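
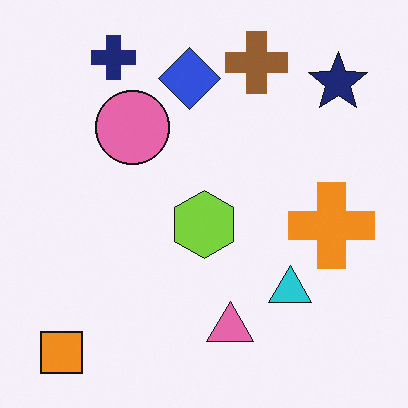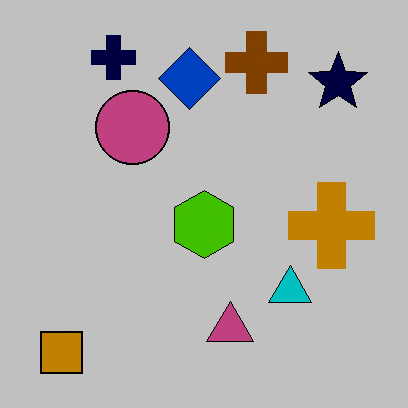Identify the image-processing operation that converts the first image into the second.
This is the original image heavily posterized to just a handful of flat colors.

Each flat color has snapped to a coarser quantized level — most visibly, the near-white background has dropped to a flat grey.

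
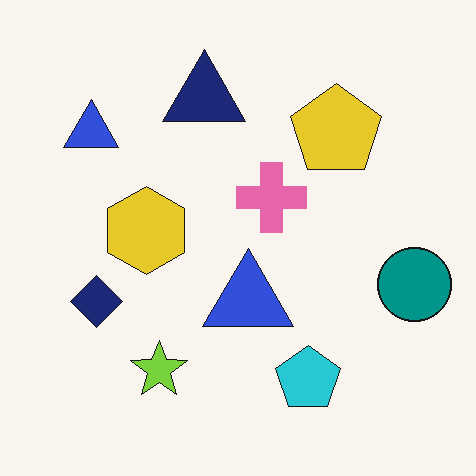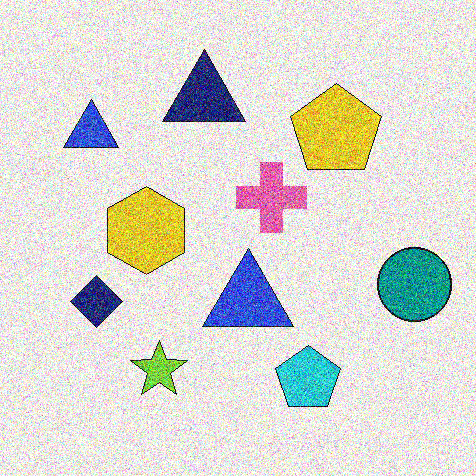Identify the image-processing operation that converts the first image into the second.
Degraded with a thick layer of grain.

Random speckle covers the whole image, including the flat background.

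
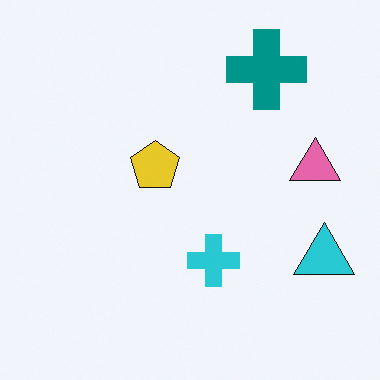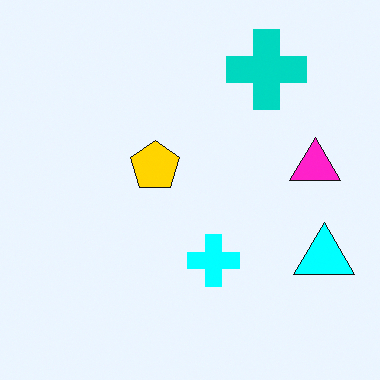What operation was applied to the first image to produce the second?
The second image is the first heavily oversaturated.

All colors are more vivid — a global saturation change.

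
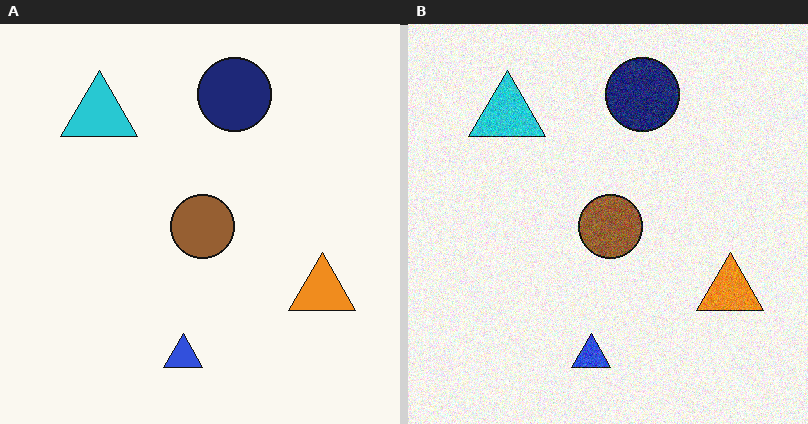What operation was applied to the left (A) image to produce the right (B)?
Degraded with moderate additive noise.

Random speckle covers the whole image, including the flat background.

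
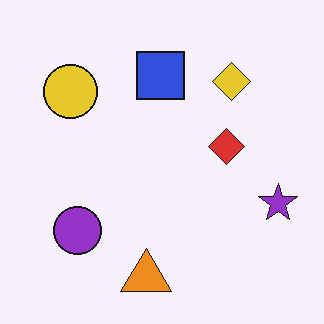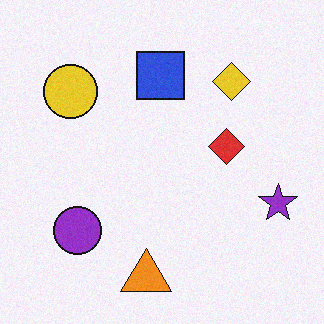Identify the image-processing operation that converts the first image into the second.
The transformation is: degraded with light additive noise.

Random speckle covers the whole image, including the flat background.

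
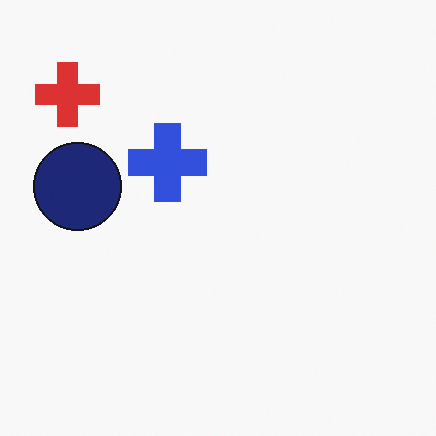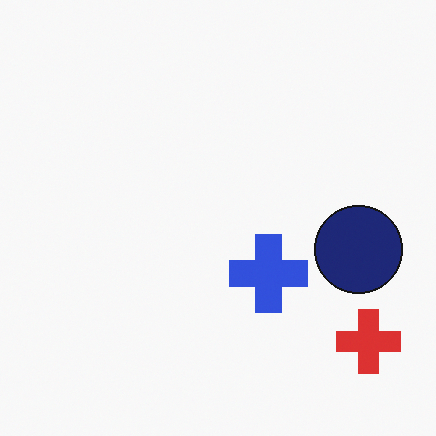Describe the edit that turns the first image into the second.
Rotated 180°.

The red cross sits in the top-left of the first image and the bottom-right of the second — consistent with a whole-image 180° rotation.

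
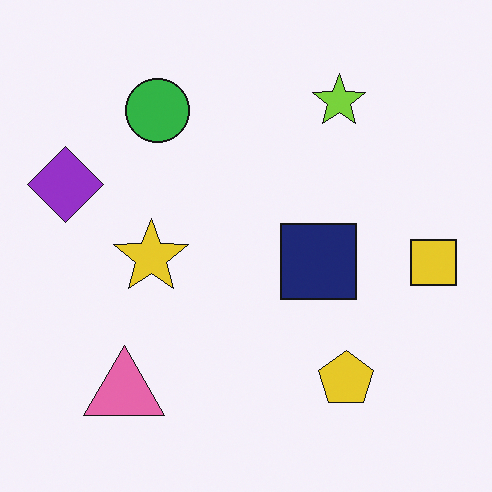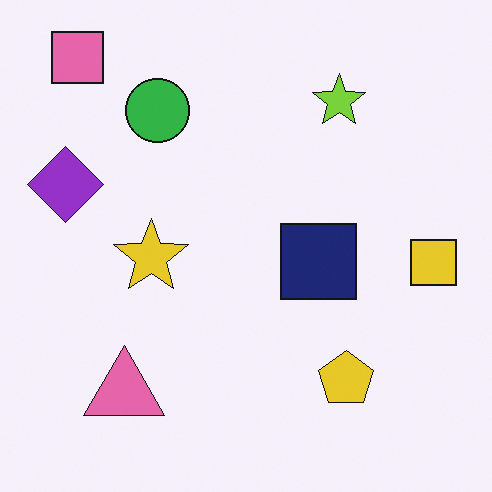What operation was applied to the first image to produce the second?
This is the original image overlaid with an additional pink square.

A pink square appears in the second image that is absent from the first.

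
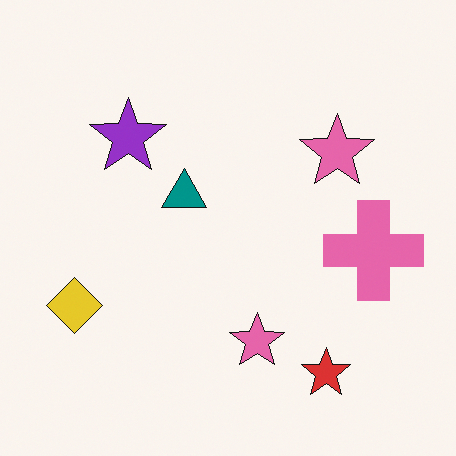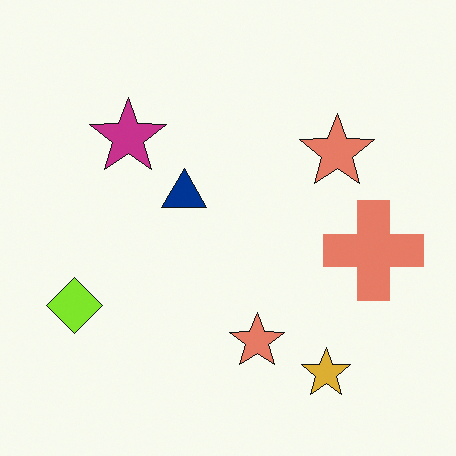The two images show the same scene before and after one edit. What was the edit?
The image was hue-shifted by a small amount.

Every shape's color has rotated by the same amount around the hue wheel — a uniform hue shift.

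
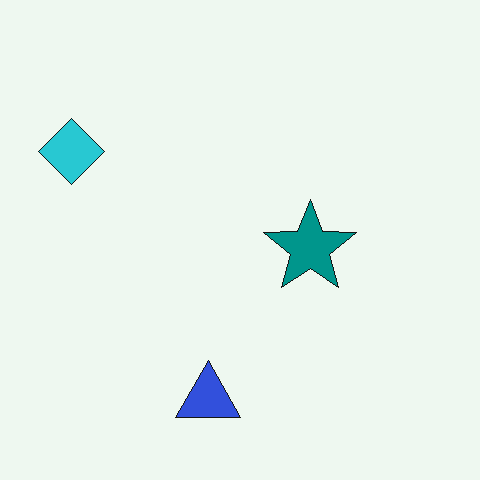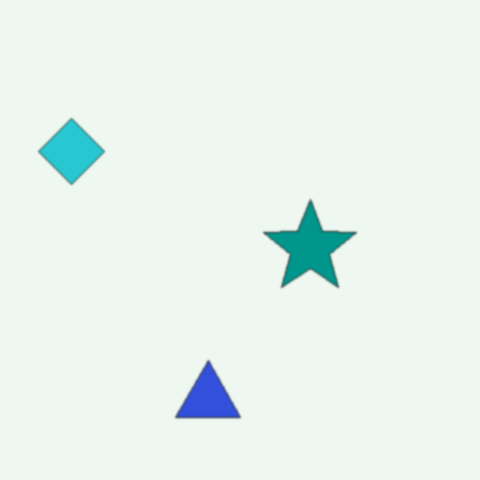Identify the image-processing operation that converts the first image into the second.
This is the original image lightly blurred.

Shape edges and outlines are uniformly softened across the whole image.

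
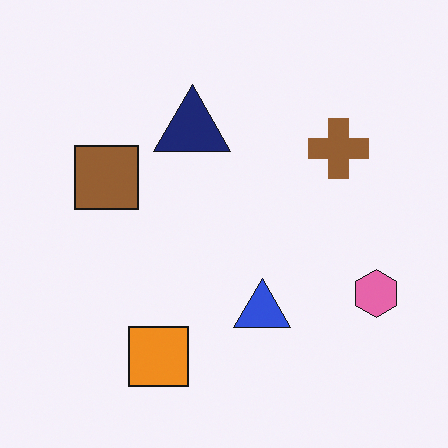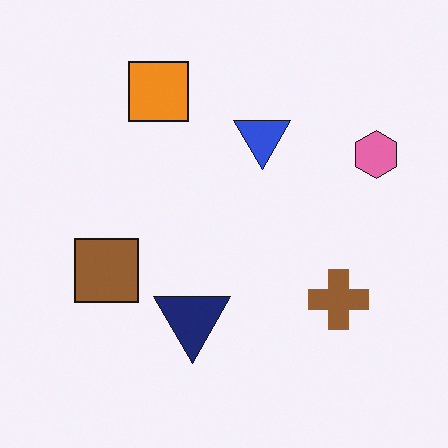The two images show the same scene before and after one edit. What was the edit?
This is the original image flipped vertically (top ↔ bottom).

The orange square is in the bottom of the first image and the top of the second — shapes on opposite sides of the horizontal midline have swapped in a mirror flip.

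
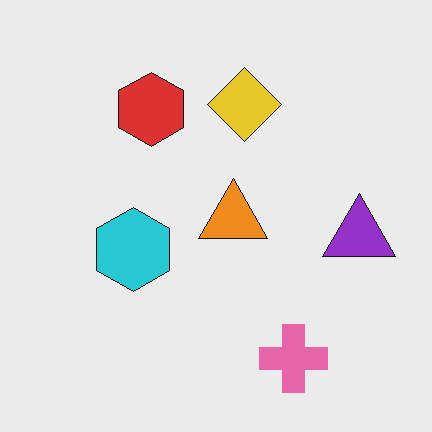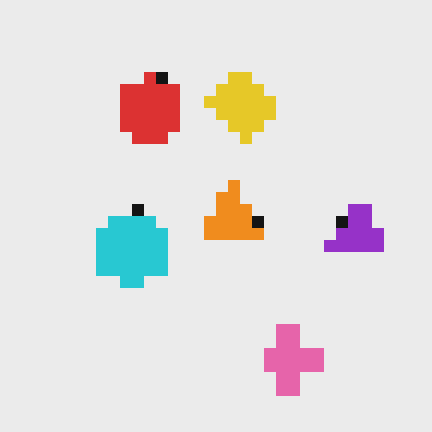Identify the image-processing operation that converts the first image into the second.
This is the original image heavily pixelated into large blocks.

Shapes are reduced to large square blocks; fine edges and outlines are lost — a downscale-then-upscale (mosaic) effect.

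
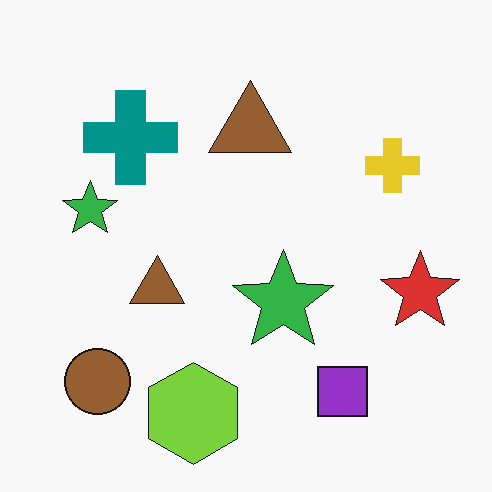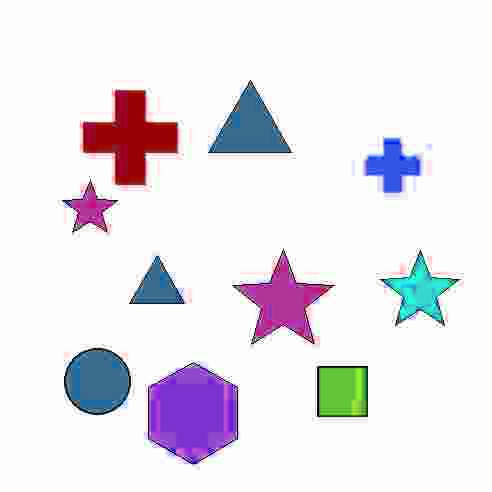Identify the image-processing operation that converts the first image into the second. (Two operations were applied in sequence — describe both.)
This is the original image degraded with heavy JPEG compression, then hue-shifted by a large amount.

Blocky 8×8 compression artifacts appear around shape edges and the flat background shows ringing — characteristic JPEG degradation. Every shape's color has rotated by the same amount around the hue wheel — a uniform hue shift.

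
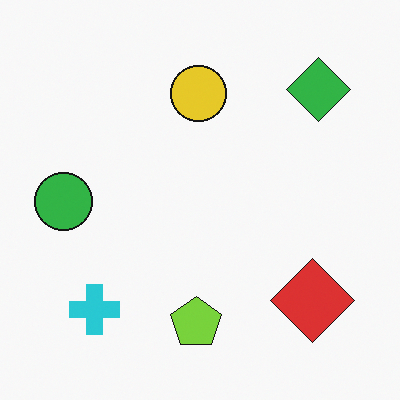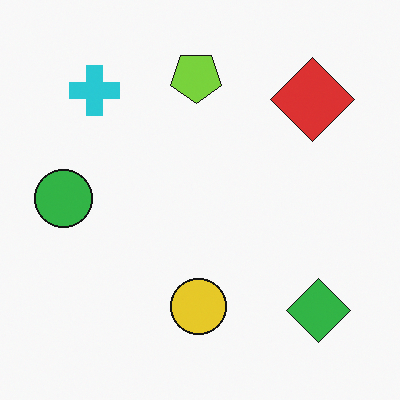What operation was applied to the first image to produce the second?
It was flipped vertically (top ↔ bottom).

The lime pentagon is in the bottom of the first image and the top of the second — shapes on opposite sides of the horizontal midline have swapped in a mirror flip.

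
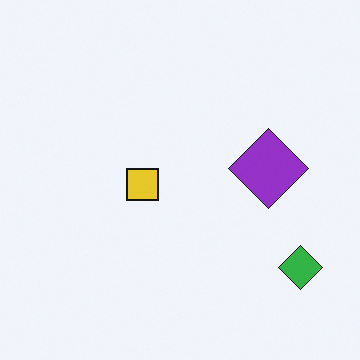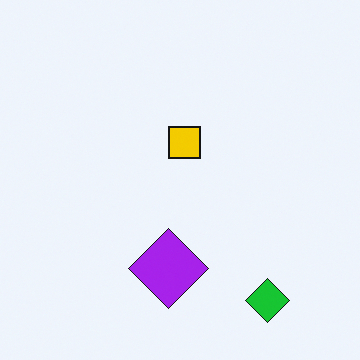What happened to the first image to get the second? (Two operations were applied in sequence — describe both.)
The transformation is: transposed (reflected across the top-left ↔ bottom-right diagonal), then slightly oversaturated.

Shapes have swapped their row and column positions — what was in the top-right is now in the bottom-left — a diagonal reflection. All colors are more vivid — a global saturation change.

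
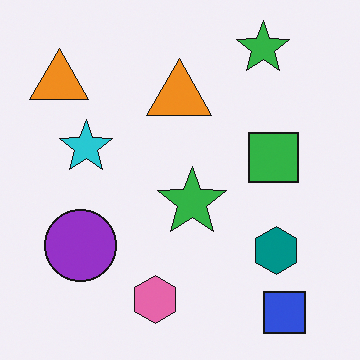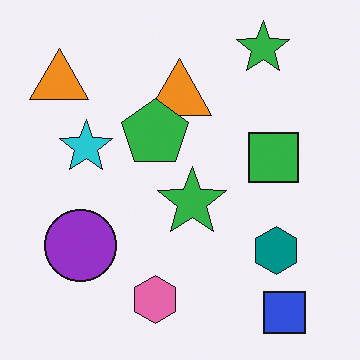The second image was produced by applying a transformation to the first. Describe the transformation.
The image was overlaid with an additional green pentagon.

A green pentagon appears in the second image that is absent from the first.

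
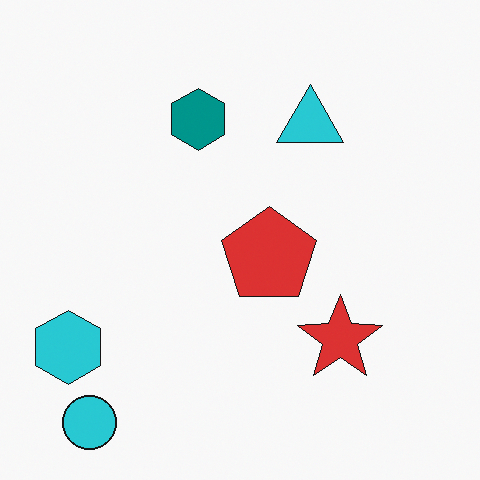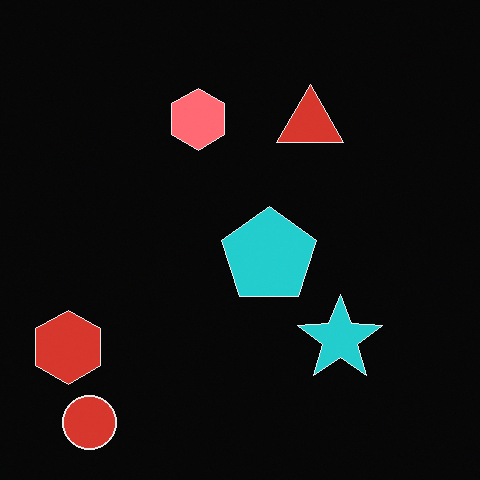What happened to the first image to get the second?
The second image is the first color-inverted (negative).

The light background has become dark and every shape's color is its complement — a photographic negative.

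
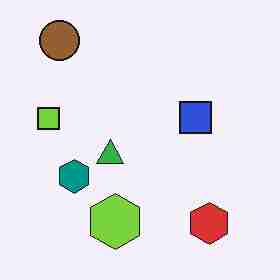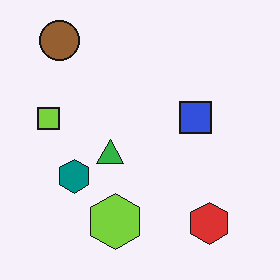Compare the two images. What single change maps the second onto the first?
The transformation is: degraded with heavy JPEG compression.

Blocky 8×8 compression artifacts appear around shape edges and the flat background shows ringing — characteristic JPEG degradation.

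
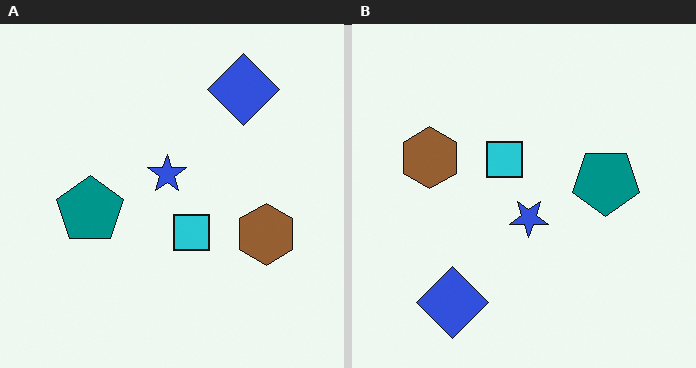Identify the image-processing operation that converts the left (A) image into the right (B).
The transformation is: rotated 180°.

The blue diamond sits in the top-right of the left (A) image and the bottom-left of the right (B) — consistent with a whole-image 180° rotation.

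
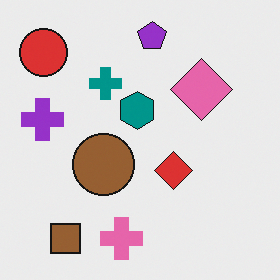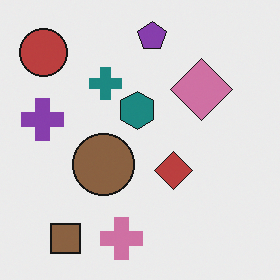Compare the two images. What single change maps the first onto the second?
This is the original image slightly desaturated.

All colors are more muted and greyish — a global saturation change.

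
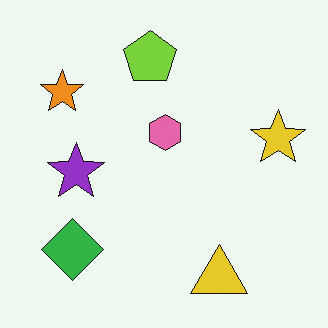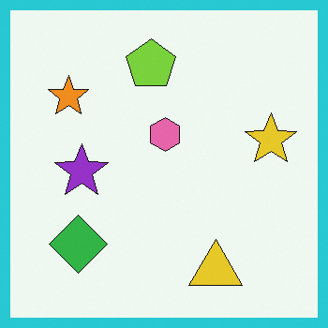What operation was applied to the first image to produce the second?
The image was framed with a cyan border.

A solid cyan frame runs around the edge of the second image, with the content slightly shrunk inside it.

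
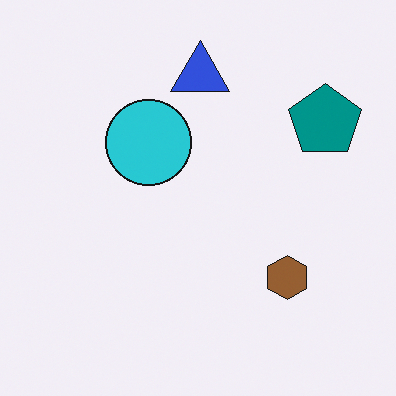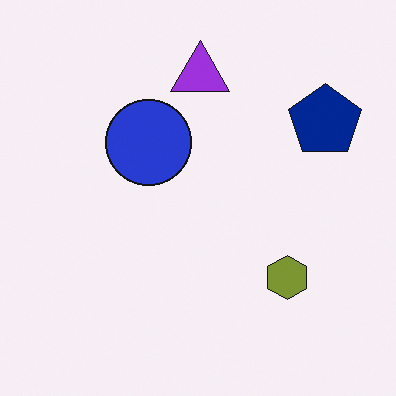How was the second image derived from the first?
The image was hue-shifted slightly.

Every shape's color has rotated by the same amount around the hue wheel — a uniform hue shift.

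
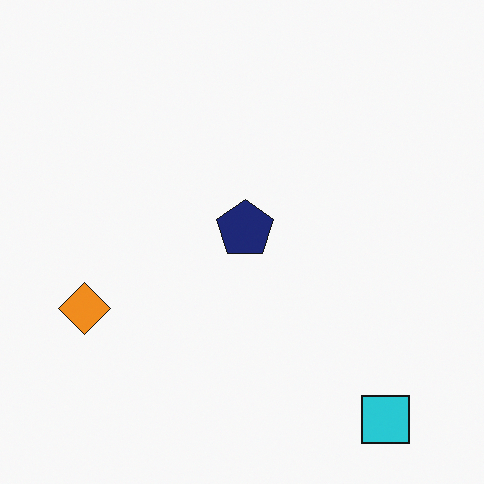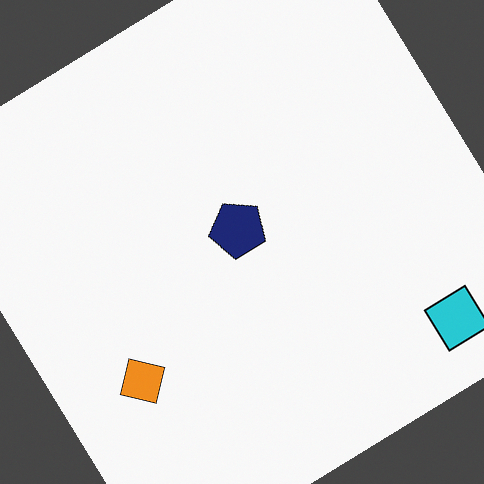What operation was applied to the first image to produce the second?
The second image is the first rotated counter-clockwise by a large amount — several tens of degrees.

Every shape is tilted by the same angle and the image corners show triangular fill wedges — a whole-image rotation by a non-right angle.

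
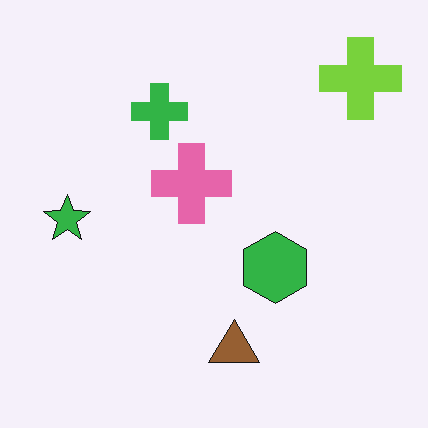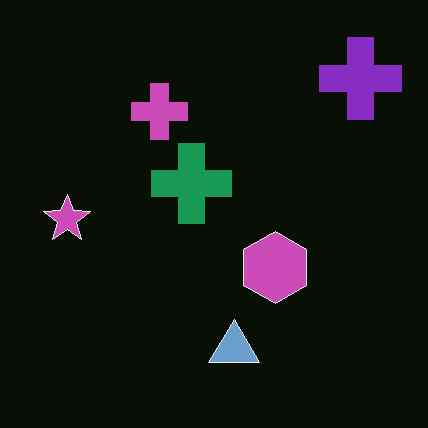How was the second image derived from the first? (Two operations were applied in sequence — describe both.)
The transformation is: color-inverted (negative), then given moderate JPEG compression.

The light background has become dark and every shape's color is its complement — a photographic negative. Blocky 8×8 compression artifacts appear around shape edges and the flat background shows ringing — characteristic JPEG degradation.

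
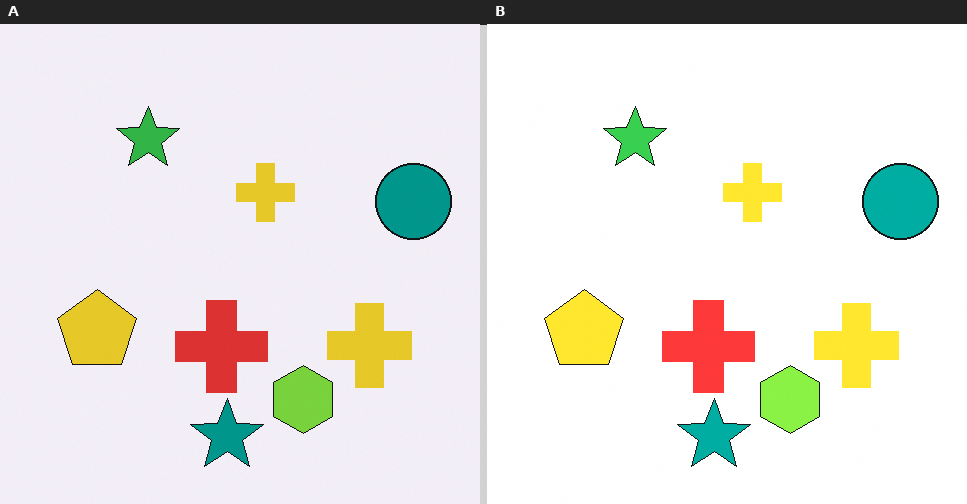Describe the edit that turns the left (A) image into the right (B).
The image was slightly brightened.

Every pixel — background and shapes alike — is uniformly brightened.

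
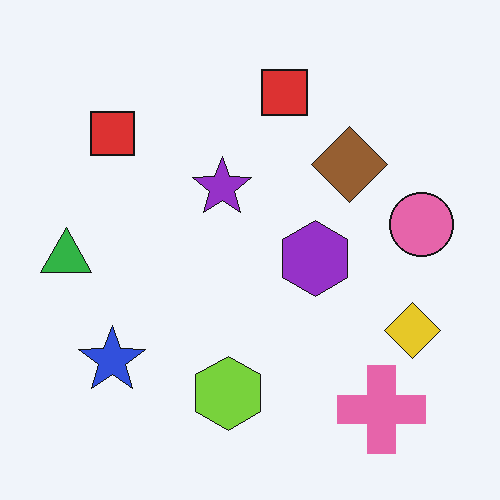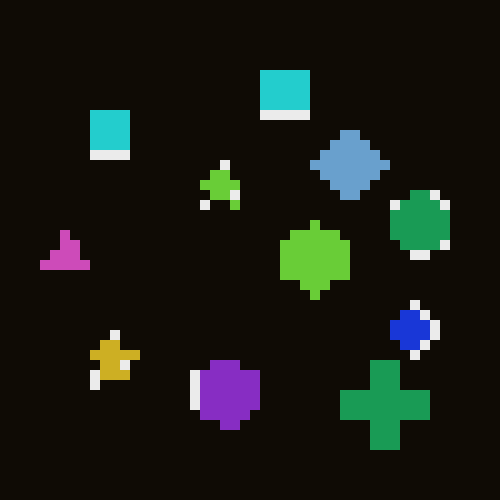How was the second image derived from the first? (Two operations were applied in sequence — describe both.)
The transformation is: color-inverted (negative), then coarsely pixelated.

The light background has become dark and every shape's color is its complement — a photographic negative. Shapes are reduced to large square blocks; fine edges and outlines are lost — a downscale-then-upscale (mosaic) effect.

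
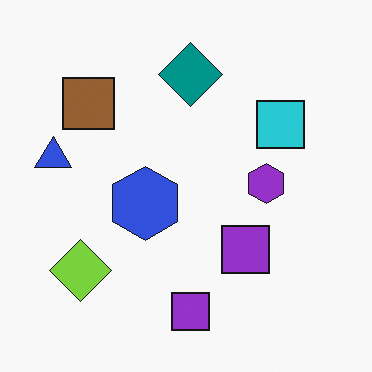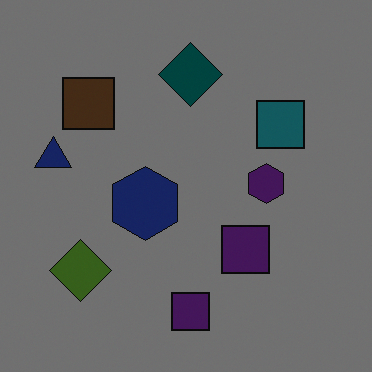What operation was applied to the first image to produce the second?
It was substantially darkened.

Every pixel — background and shapes alike — is uniformly darkened.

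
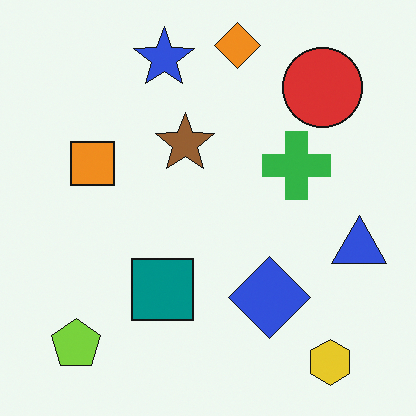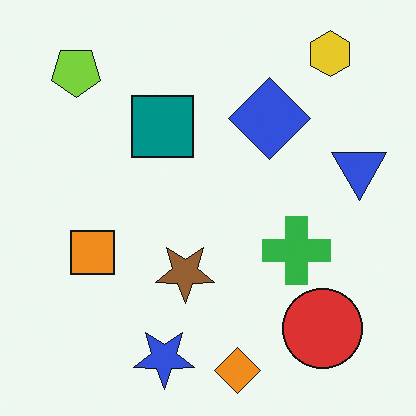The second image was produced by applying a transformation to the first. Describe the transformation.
This is the original image flipped vertically (top ↔ bottom).

The orange diamond is in the top of the first image and the bottom of the second — shapes on opposite sides of the horizontal midline have swapped in a mirror flip.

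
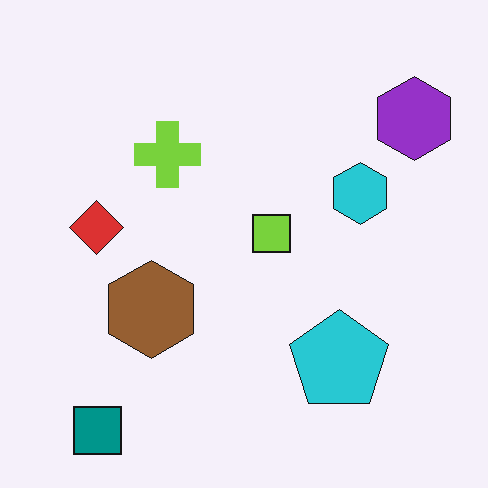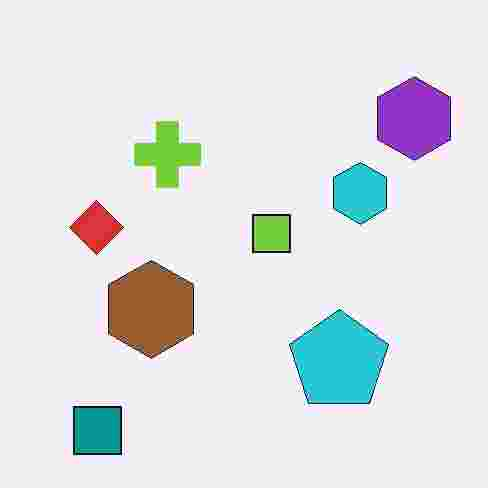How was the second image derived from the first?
Heavily JPEG-compressed with obvious blocking artifacts.

Blocky 8×8 compression artifacts appear around shape edges and the flat background shows ringing — characteristic JPEG degradation.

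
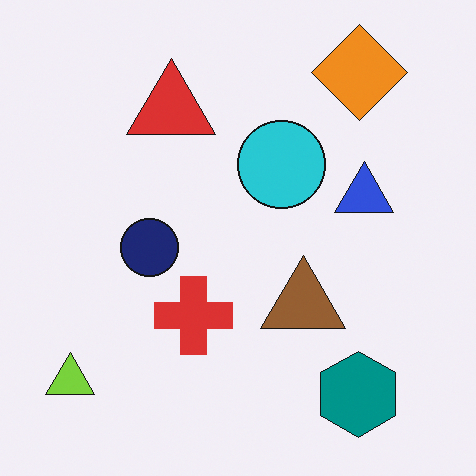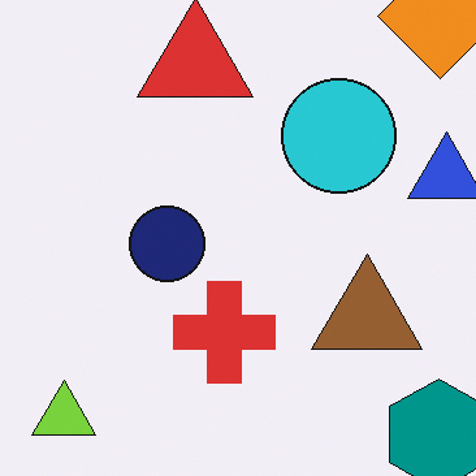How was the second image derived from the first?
It was cropped slightly and scaled back up.

The visible shapes are larger and the field of view is narrower; shapes near the original edges may be partly or wholly outside the frame — a crop-and-rescale.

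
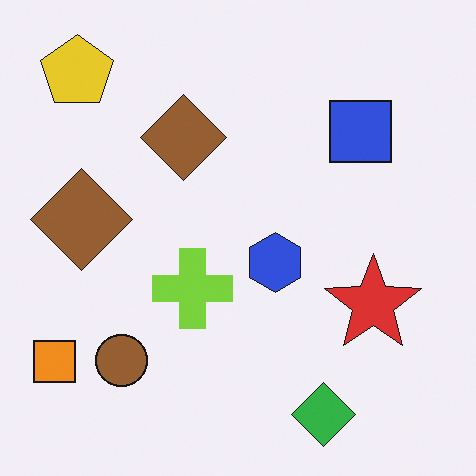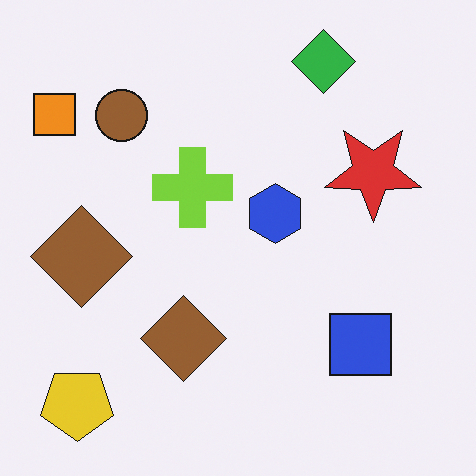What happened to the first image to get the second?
The transformation is: flipped vertically (top ↔ bottom).

The green diamond is in the bottom-right of the first image and the top-right of the second — shapes on opposite sides of the horizontal midline have swapped in a mirror flip.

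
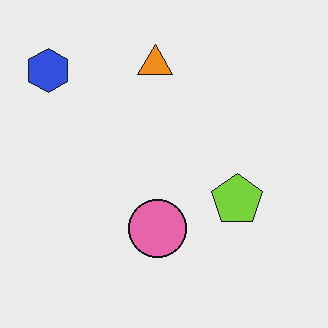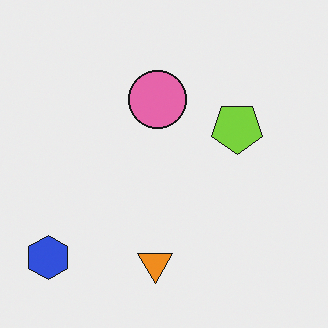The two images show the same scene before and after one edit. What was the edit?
Flipped vertically (top ↔ bottom).

The orange triangle is in the top of the first image and the bottom of the second — shapes on opposite sides of the horizontal midline have swapped in a mirror flip.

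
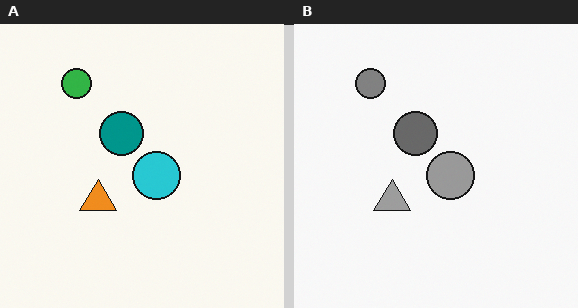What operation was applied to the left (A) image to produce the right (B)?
This is the original image converted to grayscale.

All color is removed — every shape is now a shade of grey.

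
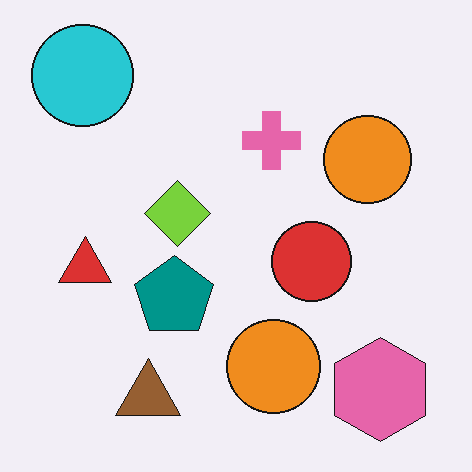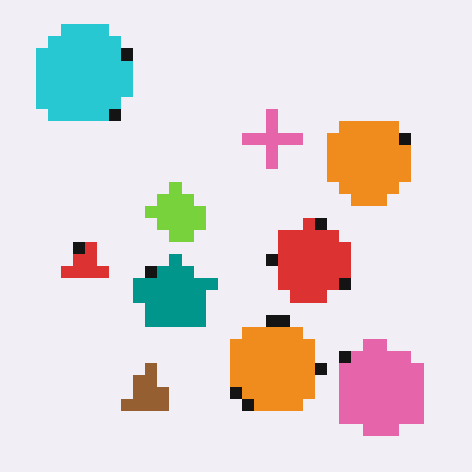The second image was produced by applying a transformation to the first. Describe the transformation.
This is the original image heavily pixelated into large blocks.

Shapes are reduced to large square blocks; fine edges and outlines are lost — a downscale-then-upscale (mosaic) effect.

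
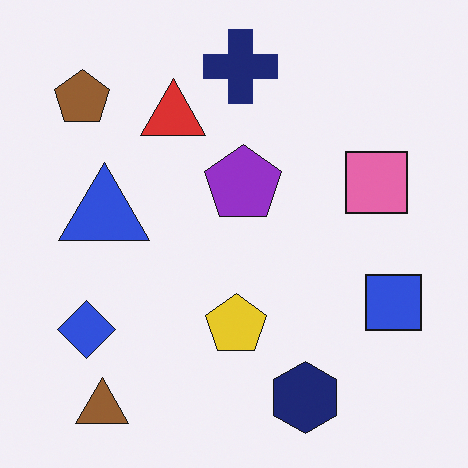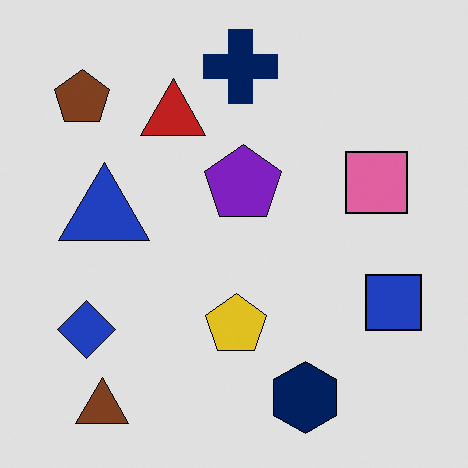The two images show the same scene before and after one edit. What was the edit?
The second image is the first posterized to a reduced palette.

Each flat color has snapped to a coarser quantized level — most visibly, the near-white background has dropped to a flat grey.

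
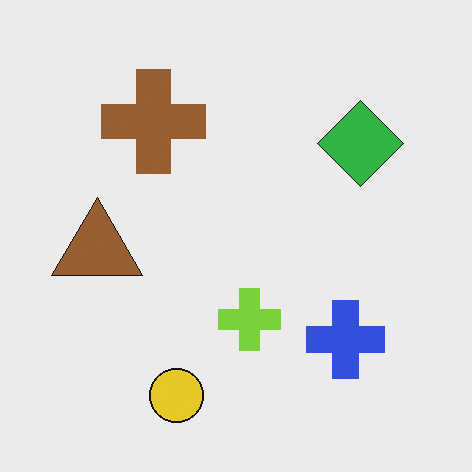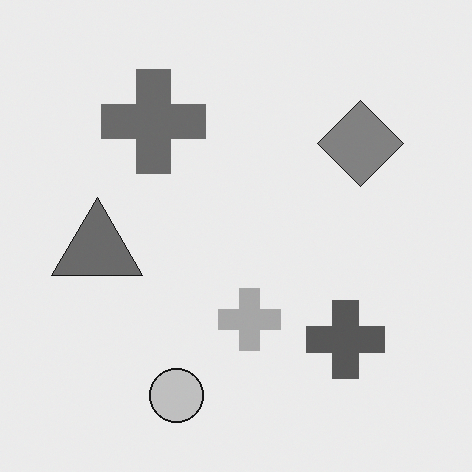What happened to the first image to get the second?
Converted to grayscale.

All color is removed — every shape is now a shade of grey.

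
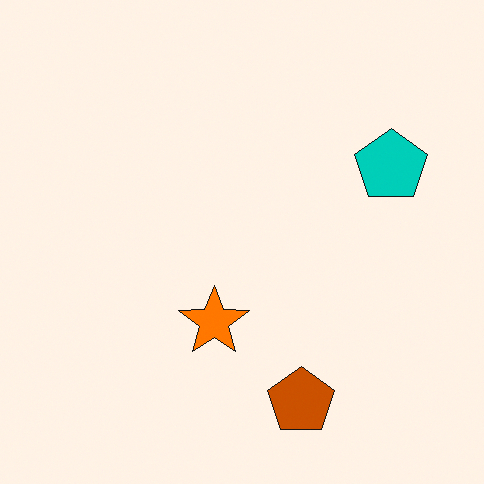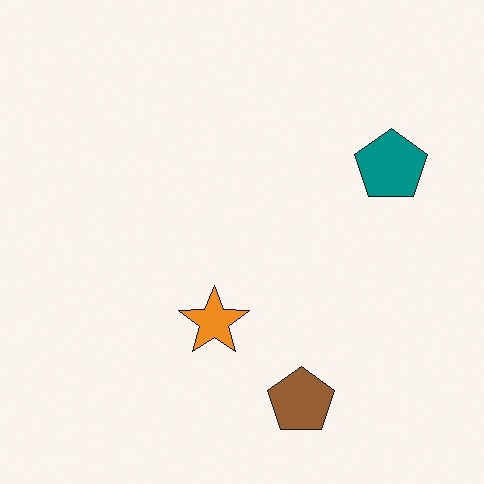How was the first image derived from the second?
The first image is the second made much more vivid (saturation change).

All colors are more vivid — a global saturation change.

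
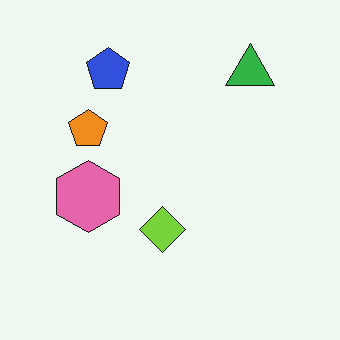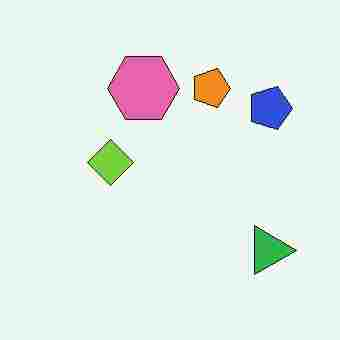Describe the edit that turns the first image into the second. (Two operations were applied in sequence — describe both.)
This is the original image rotated 90° clockwise, then heavily JPEG-compressed with obvious blocking artifacts.

The green triangle sits in the top-right of the first image and the bottom-right of the second — consistent with a whole-image 90° clockwise rotation. Blocky 8×8 compression artifacts appear around shape edges and the flat background shows ringing — characteristic JPEG degradation.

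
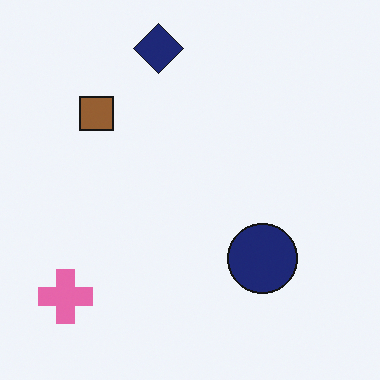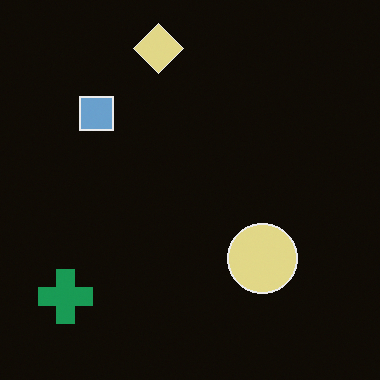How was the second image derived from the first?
The second image is the first color-inverted (negative).

The light background has become dark and every shape's color is its complement — a photographic negative.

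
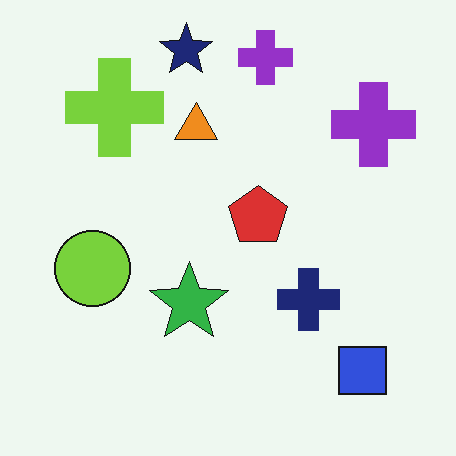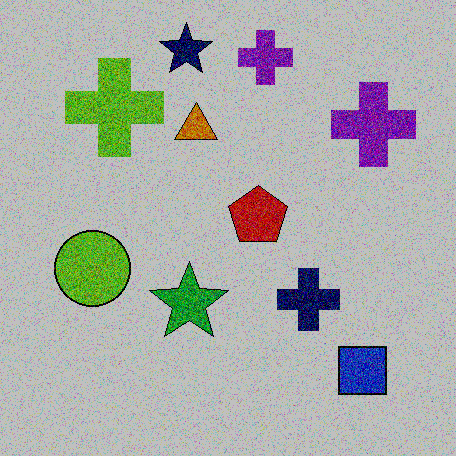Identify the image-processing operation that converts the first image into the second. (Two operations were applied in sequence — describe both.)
The image was degraded with a thick layer of grain, then heavily posterized to just a handful of flat colors.

Random speckle covers the whole image, including the flat background. Each flat color has snapped to a coarser quantized level — most visibly, the near-white background has dropped to a flat grey.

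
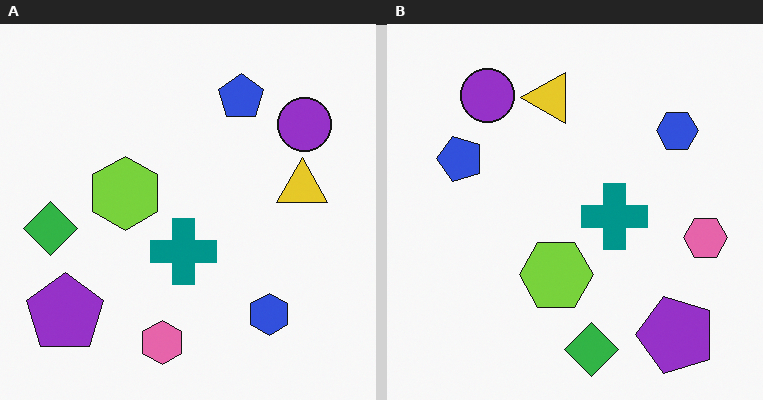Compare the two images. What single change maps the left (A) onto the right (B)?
The right (B) image is the left (A) rotated 90° counter-clockwise.

The purple pentagon sits in the bottom-left of the left (A) image and the bottom-right of the right (B) — consistent with a whole-image 90° counter-clockwise rotation.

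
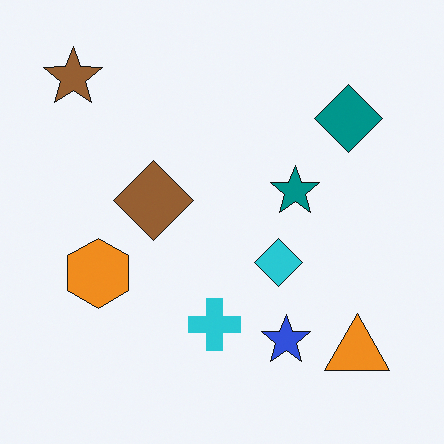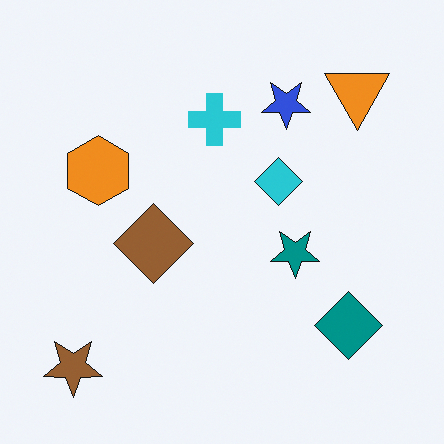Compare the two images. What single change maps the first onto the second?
The second image is the first flipped vertically (top ↔ bottom).

The brown star is in the top-left of the first image and the bottom-left of the second — shapes on opposite sides of the horizontal midline have swapped in a mirror flip.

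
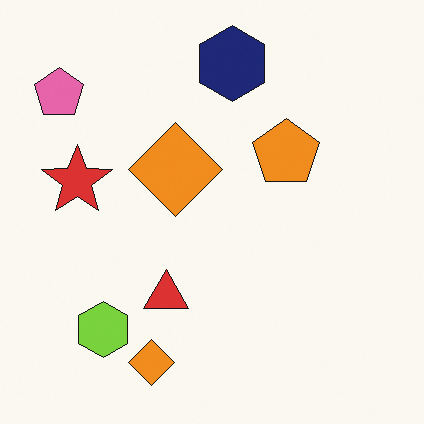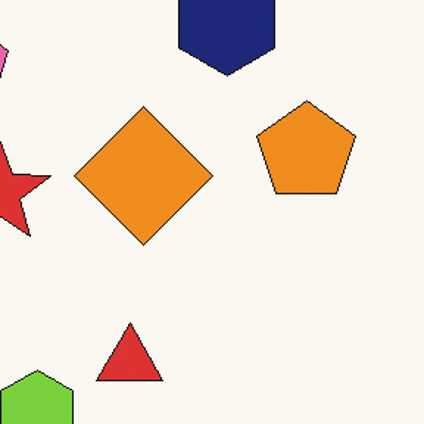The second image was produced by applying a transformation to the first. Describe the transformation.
The transformation is: cropped to a modestly smaller region and rescaled.

The visible shapes are larger and the field of view is narrower; shapes near the original edges may be partly or wholly outside the frame — a crop-and-rescale.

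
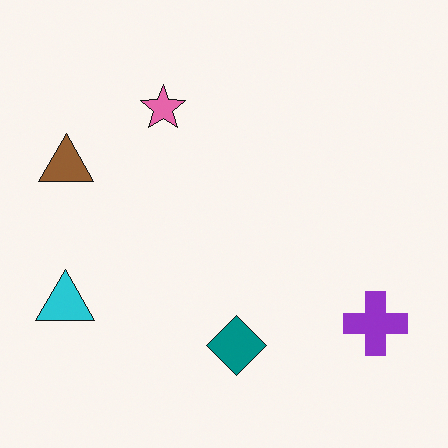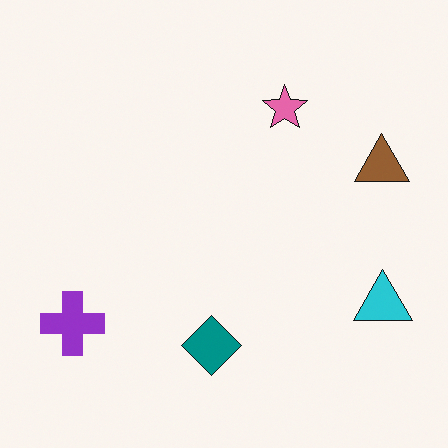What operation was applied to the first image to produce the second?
The transformation is: flipped horizontally (left ↔ right).

The cyan triangle is in the bottom-left of the first image and the bottom-right of the second — shapes on opposite sides of the vertical midline have swapped in a mirror flip.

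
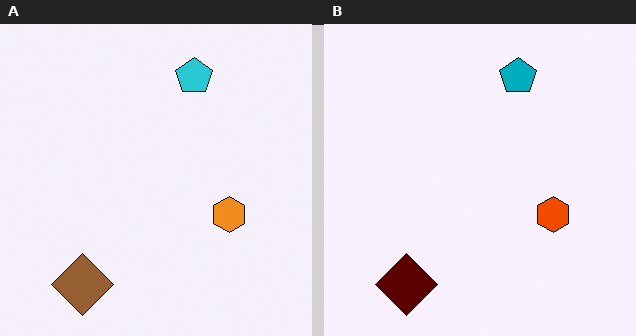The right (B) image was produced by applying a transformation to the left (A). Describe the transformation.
The transformation is: given much higher contrast.

Tones are pushed away from mid-grey across the whole image — a global contrast change.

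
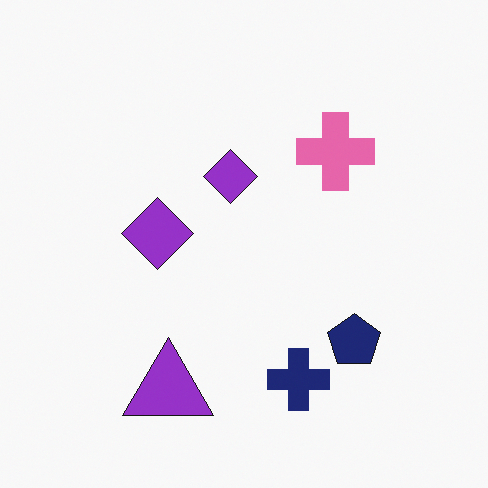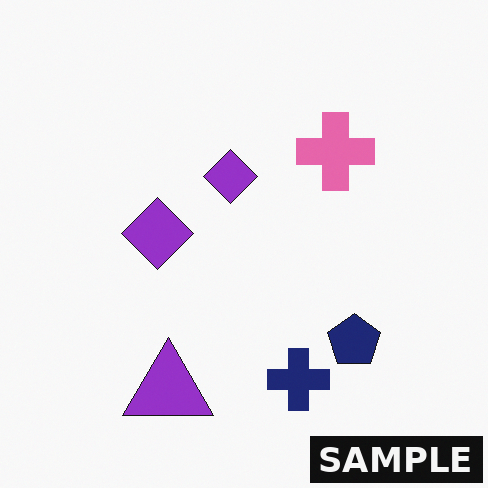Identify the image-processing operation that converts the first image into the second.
This is the original image watermarked with the text "SAMPLE" in the lower-right corner.

A dark label reading "SAMPLE" appears in the lower-right corner.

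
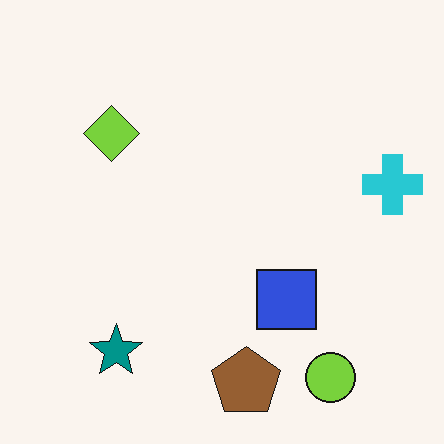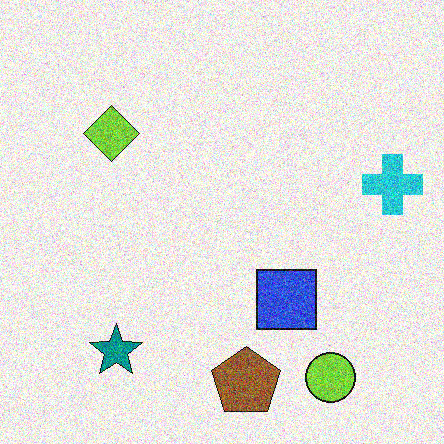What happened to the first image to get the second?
This is the original image degraded with a thick layer of grain.

Random speckle covers the whole image, including the flat background.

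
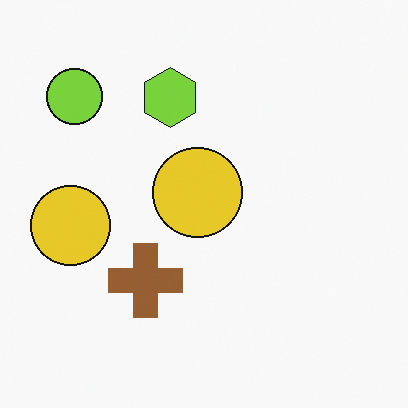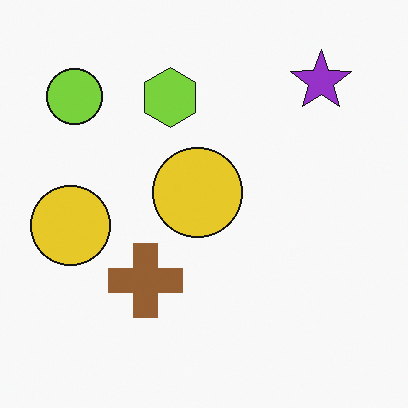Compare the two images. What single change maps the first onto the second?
The transformation is: overlaid with an additional purple star.

A purple star appears in the second image that is absent from the first.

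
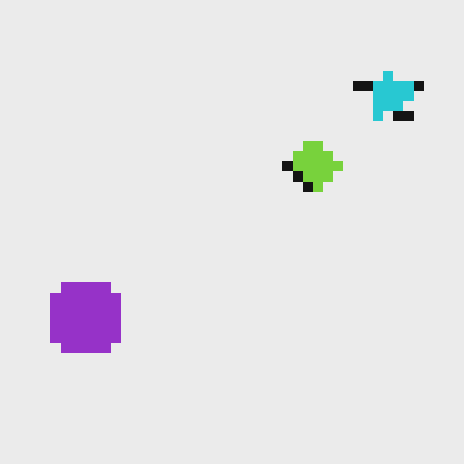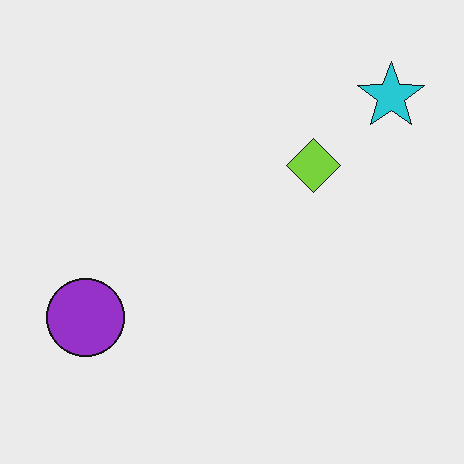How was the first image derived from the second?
The transformation is: heavily pixelated into large blocks.

Shapes are reduced to large square blocks; fine edges and outlines are lost — a downscale-then-upscale (mosaic) effect.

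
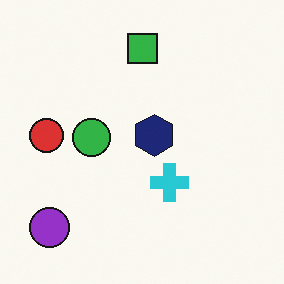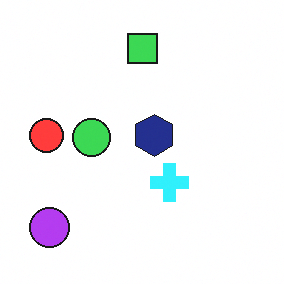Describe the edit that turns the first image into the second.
Slightly brightened.

Every pixel — background and shapes alike — is uniformly brightened.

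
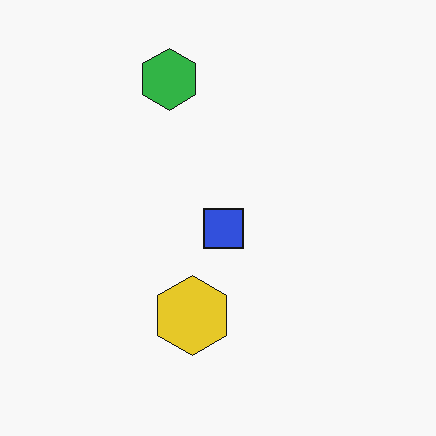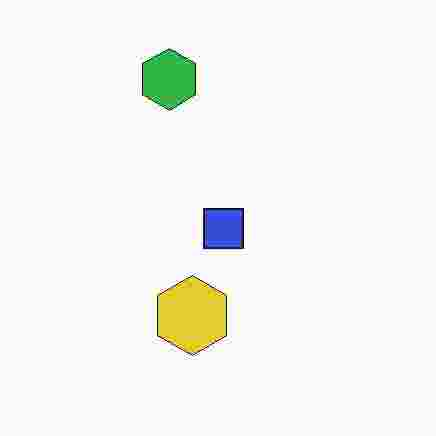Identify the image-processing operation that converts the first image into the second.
The image was heavily JPEG-compressed with obvious blocking artifacts.

Blocky 8×8 compression artifacts appear around shape edges and the flat background shows ringing — characteristic JPEG degradation.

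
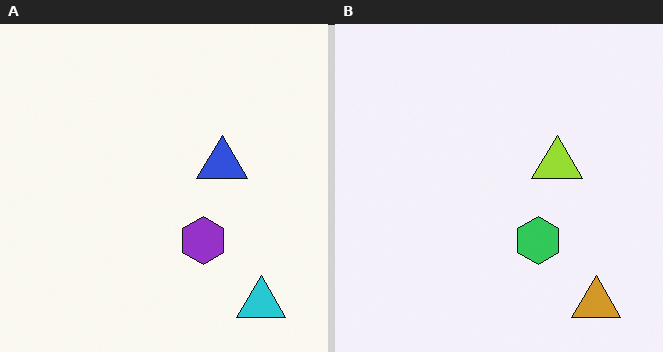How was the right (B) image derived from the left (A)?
It was hue-shifted by a large amount.

Every shape's color has rotated by the same amount around the hue wheel — a uniform hue shift.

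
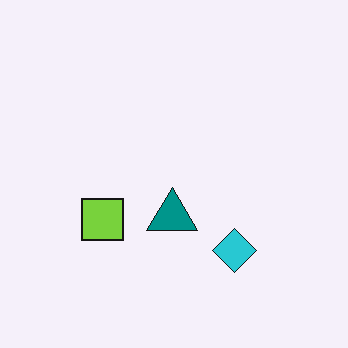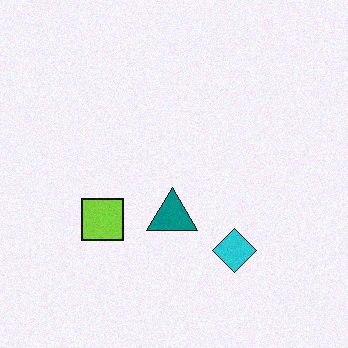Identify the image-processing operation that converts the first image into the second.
It was degraded with light additive noise.

Random speckle covers the whole image, including the flat background.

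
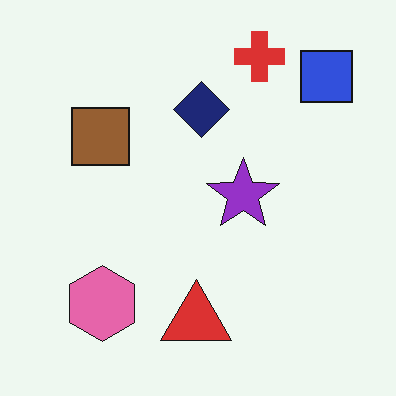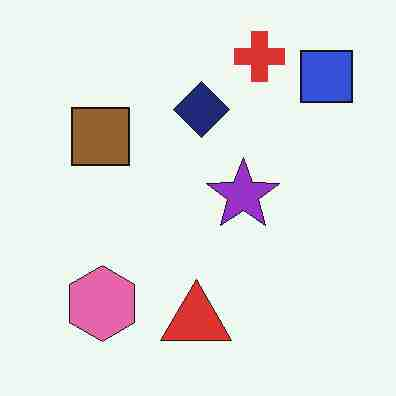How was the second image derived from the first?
Heavily JPEG-compressed with obvious blocking artifacts.

Blocky 8×8 compression artifacts appear around shape edges and the flat background shows ringing — characteristic JPEG degradation.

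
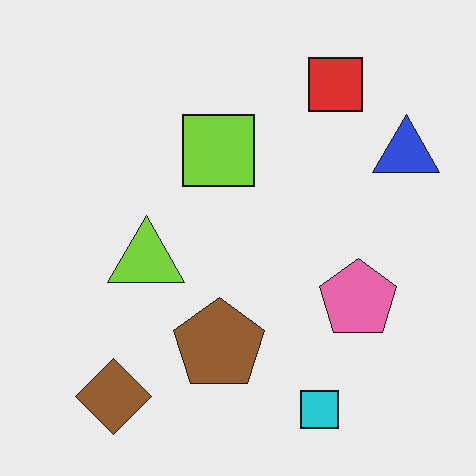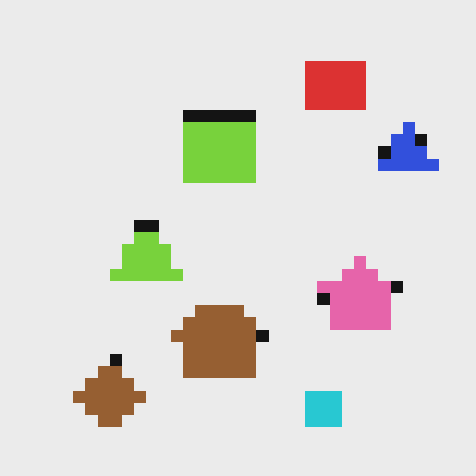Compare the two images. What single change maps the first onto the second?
The image was heavily pixelated into large blocks.

Shapes are reduced to large square blocks; fine edges and outlines are lost — a downscale-then-upscale (mosaic) effect.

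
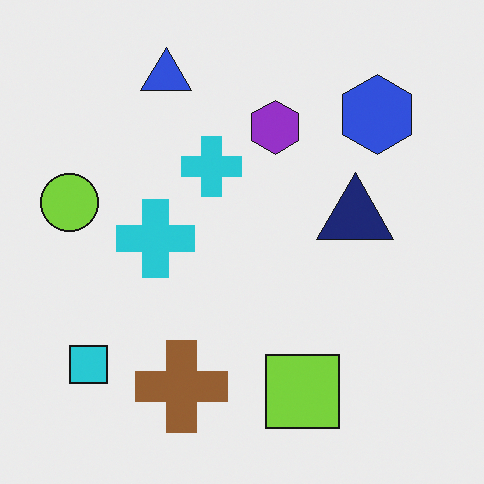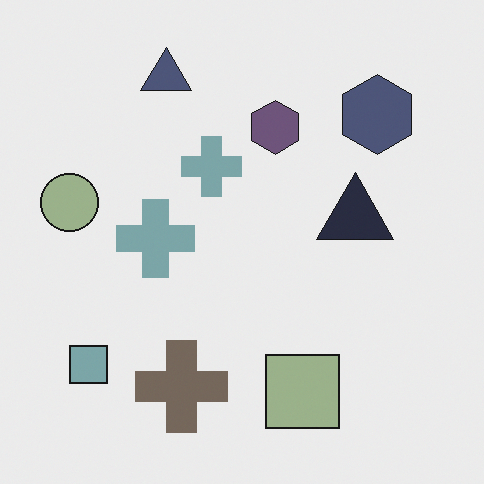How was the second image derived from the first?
It was heavily desaturated.

All colors are more muted and greyish — a global saturation change.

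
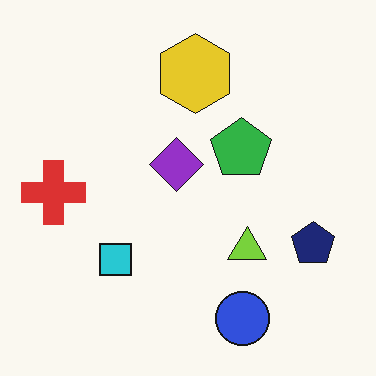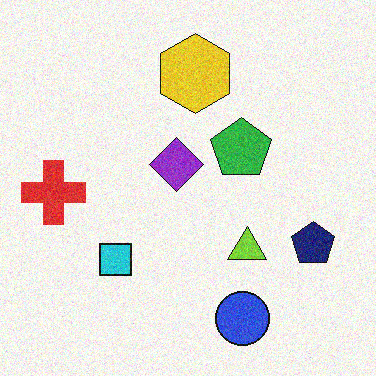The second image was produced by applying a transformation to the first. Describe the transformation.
The second image is the first degraded with moderate additive noise.

Random speckle covers the whole image, including the flat background.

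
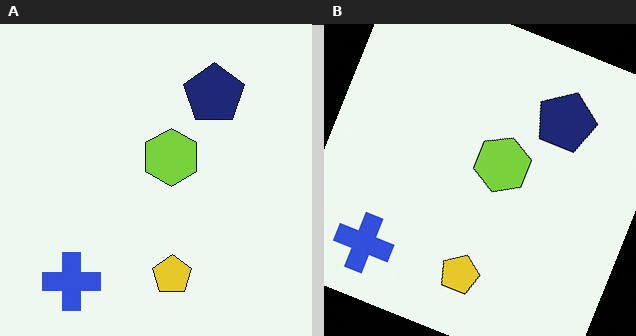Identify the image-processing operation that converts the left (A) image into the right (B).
This is the original image rotated clockwise by a clearly visible amount.

Every shape is tilted by the same angle and the image corners show triangular fill wedges — a whole-image rotation by a non-right angle.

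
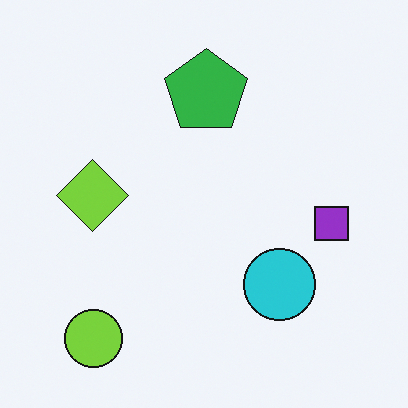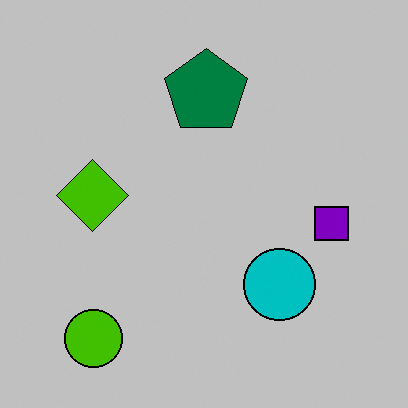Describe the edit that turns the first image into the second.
The transformation is: heavily posterized to just a handful of flat colors.

Each flat color has snapped to a coarser quantized level — most visibly, the near-white background has dropped to a flat grey.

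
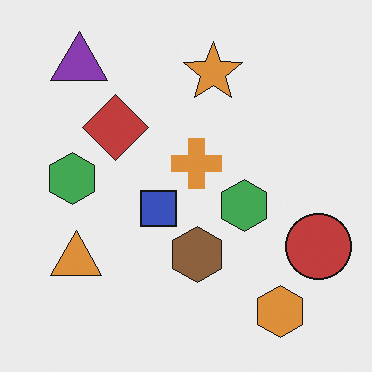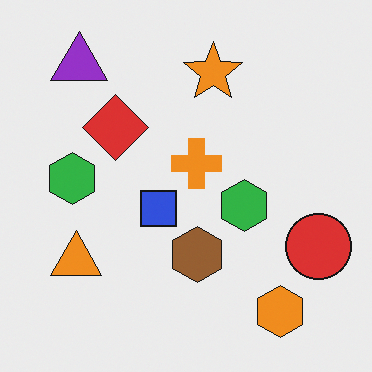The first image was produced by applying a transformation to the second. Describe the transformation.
The transformation is: slightly desaturated.

All colors are more muted and greyish — a global saturation change.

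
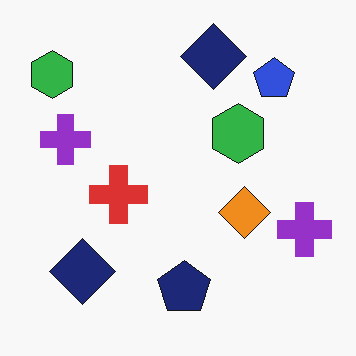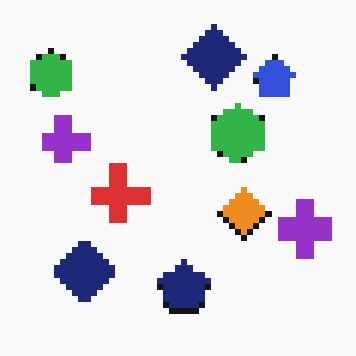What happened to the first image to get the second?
Moderately pixelated.

Shapes are reduced to large square blocks; fine edges and outlines are lost — a downscale-then-upscale (mosaic) effect.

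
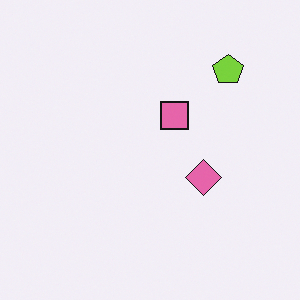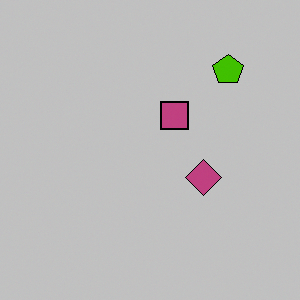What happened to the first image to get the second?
It was heavily posterized to just a handful of flat colors.

Each flat color has snapped to a coarser quantized level — most visibly, the near-white background has dropped to a flat grey.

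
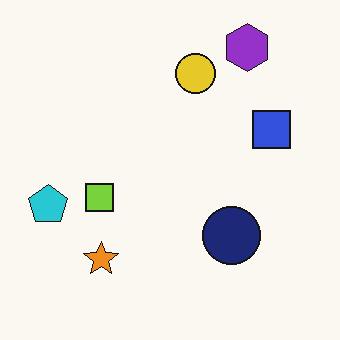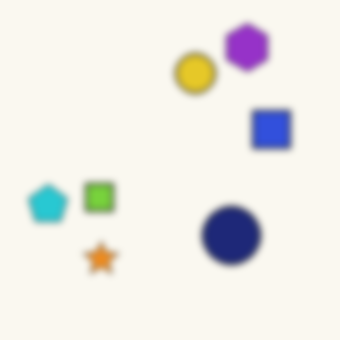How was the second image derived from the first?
The image was moderately blurred.

Shape edges and outlines are uniformly softened across the whole image.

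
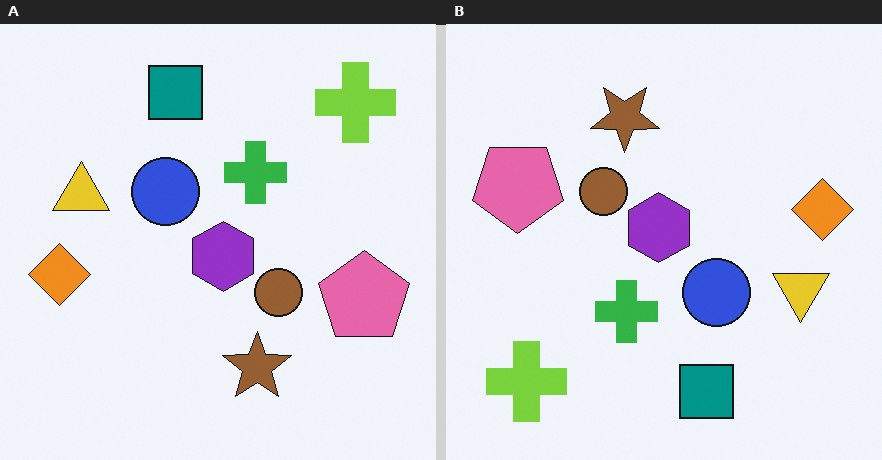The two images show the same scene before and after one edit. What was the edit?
It was rotated 180°.

The lime cross sits in the top-right of the left (A) image and the bottom-left of the right (B) — consistent with a whole-image 180° rotation.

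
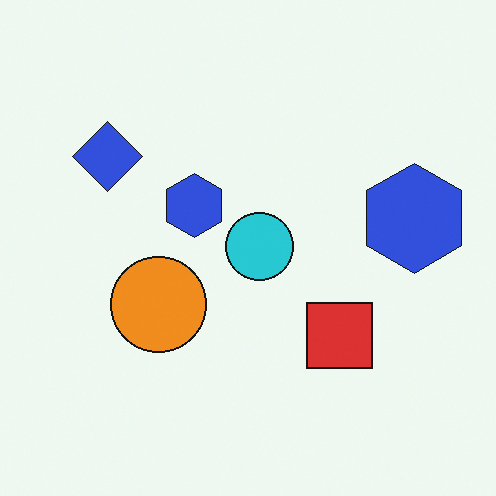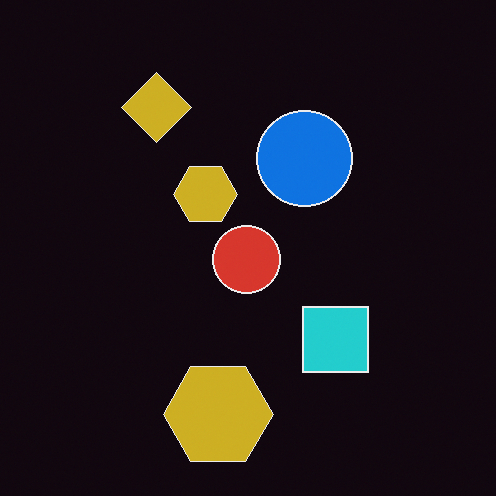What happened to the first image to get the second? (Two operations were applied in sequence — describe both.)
Transposed (reflected across the top-left ↔ bottom-right diagonal), then color-inverted (negative).

Shapes have swapped their row and column positions — what was in the top-right is now in the bottom-left — a diagonal reflection. The light background has become dark and every shape's color is its complement — a photographic negative.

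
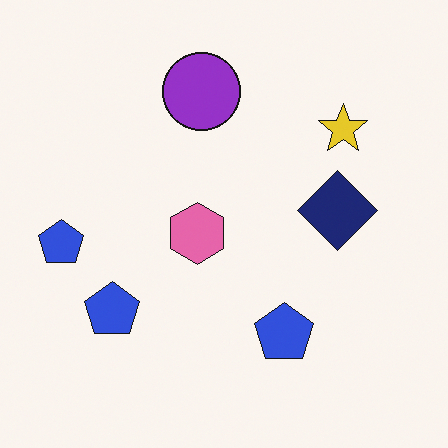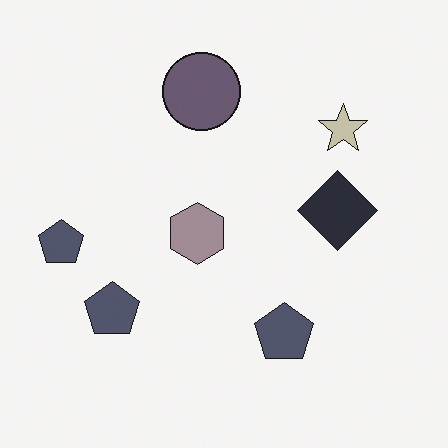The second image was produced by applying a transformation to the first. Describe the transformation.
The second image is the first made much more muted (saturation change).

All colors are more muted and greyish — a global saturation change.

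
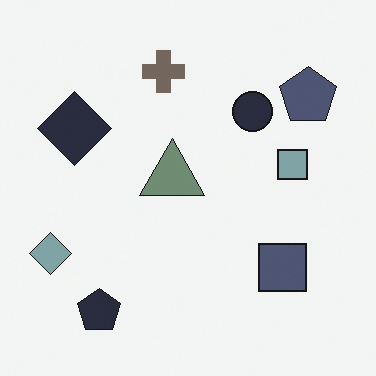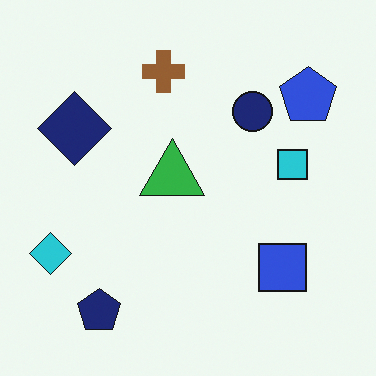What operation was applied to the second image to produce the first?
Made much more muted (saturation change).

All colors are more muted and greyish — a global saturation change.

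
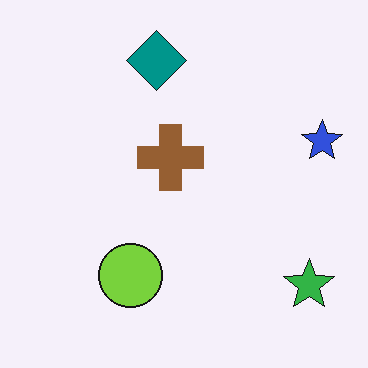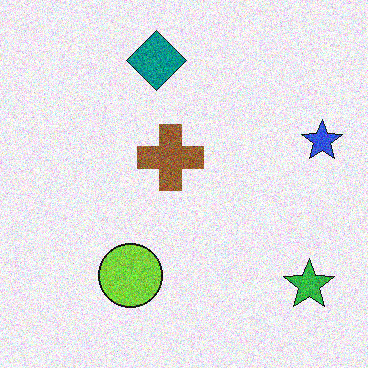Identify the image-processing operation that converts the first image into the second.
The image was degraded with visible gaussian noise.

Random speckle covers the whole image, including the flat background.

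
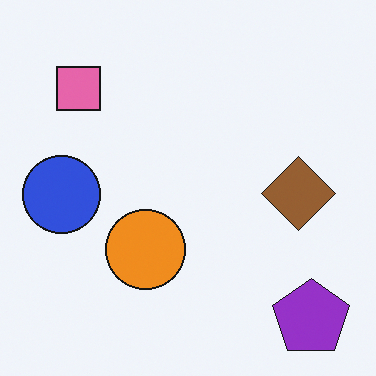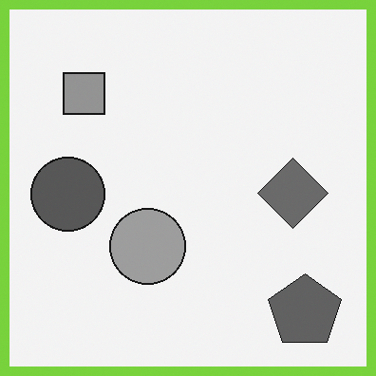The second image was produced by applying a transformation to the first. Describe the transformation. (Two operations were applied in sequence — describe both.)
Converted to grayscale, then framed with a lime border.

All color is removed — every shape is now a shade of grey. A solid lime frame runs around the edge of the second image, with the content slightly shrunk inside it.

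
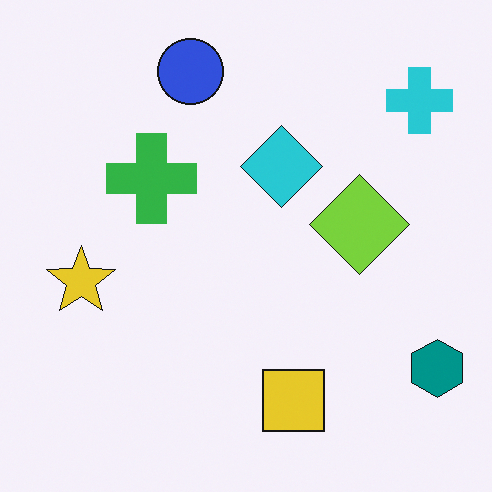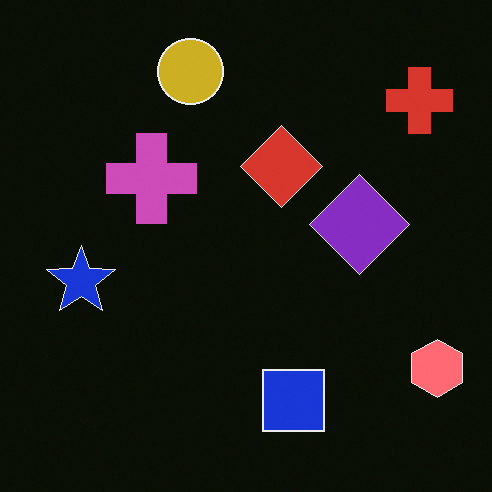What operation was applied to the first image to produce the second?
This is the original image color-inverted (negative).

The light background has become dark and every shape's color is its complement — a photographic negative.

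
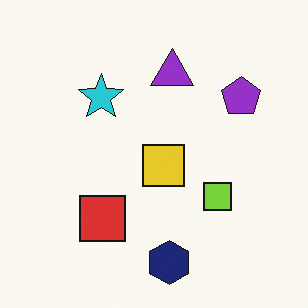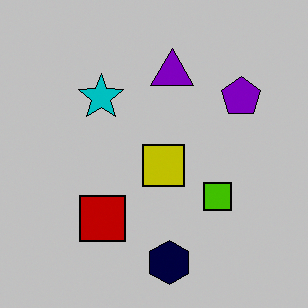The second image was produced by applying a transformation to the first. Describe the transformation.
Heavily posterized to just a handful of flat colors.

Each flat color has snapped to a coarser quantized level — most visibly, the near-white background has dropped to a flat grey.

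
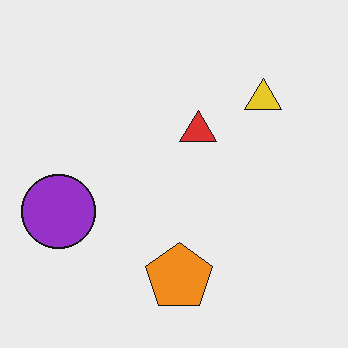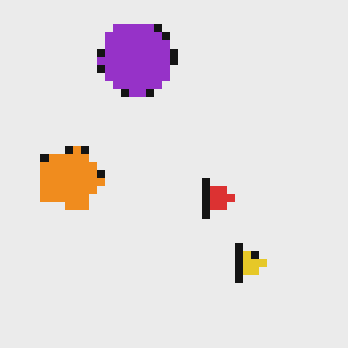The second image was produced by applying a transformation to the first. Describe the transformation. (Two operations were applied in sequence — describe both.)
The second image is the first pixelated into visible square blocks, then rotated 90° clockwise.

Shapes are reduced to large square blocks; fine edges and outlines are lost — a downscale-then-upscale (mosaic) effect. The purple circle sits in the left of the first image and the top of the second — consistent with a whole-image 90° clockwise rotation.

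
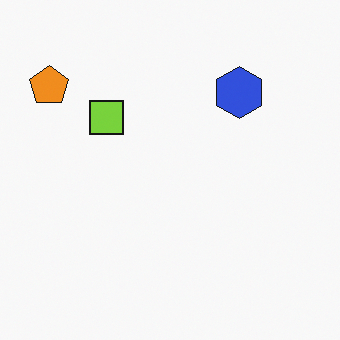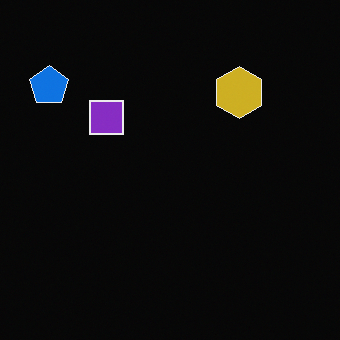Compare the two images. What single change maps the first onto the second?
The second image is the first color-inverted (negative).

The light background has become dark and every shape's color is its complement — a photographic negative.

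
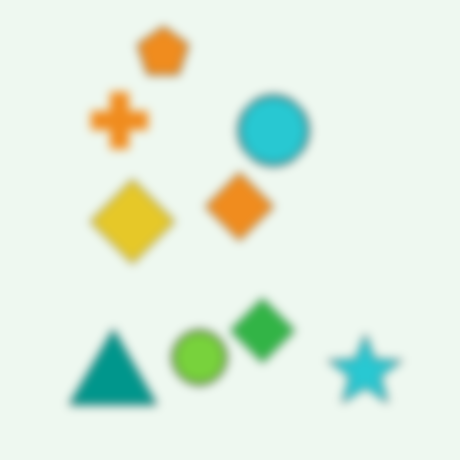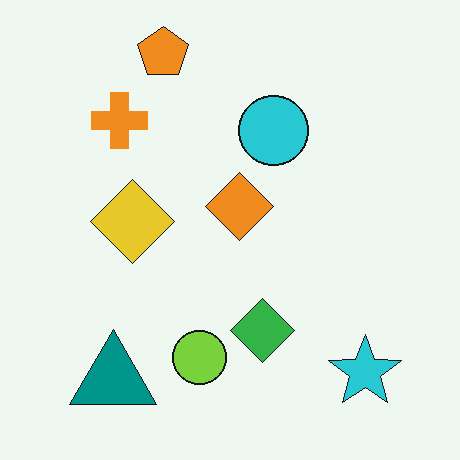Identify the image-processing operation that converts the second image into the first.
Noticeably gaussian-blurred.

Shape edges and outlines are uniformly softened across the whole image.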